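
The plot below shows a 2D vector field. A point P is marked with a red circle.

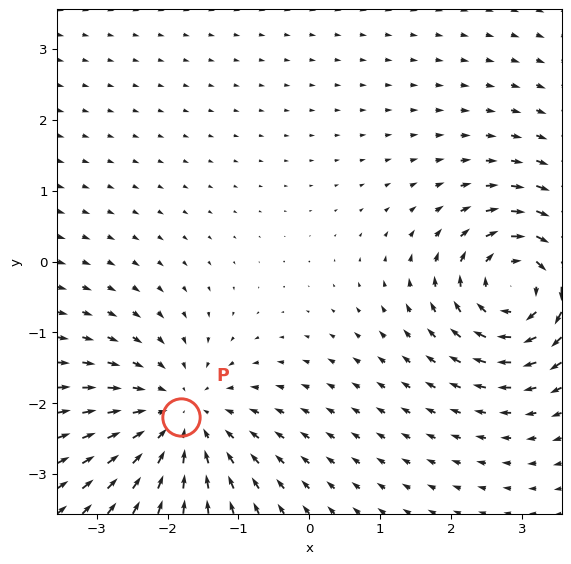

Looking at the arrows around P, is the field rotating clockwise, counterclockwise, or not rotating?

Near P at (-1.8, -2.2) the arrows show no circulation. The curl there is ≈0.

not rotating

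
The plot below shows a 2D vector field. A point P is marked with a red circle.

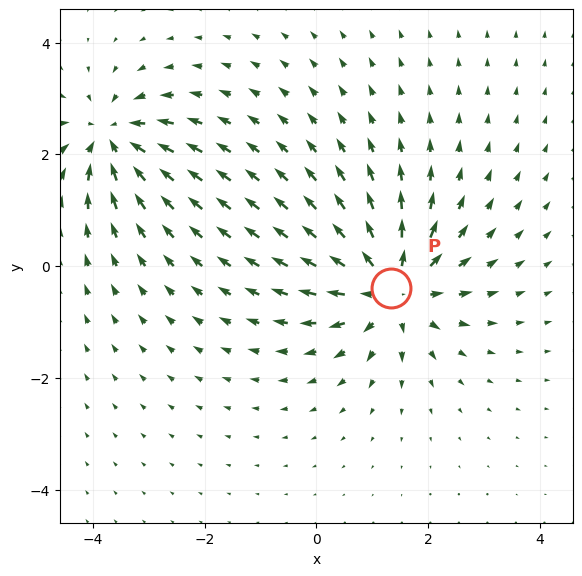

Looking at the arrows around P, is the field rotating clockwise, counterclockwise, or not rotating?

not rotating

Near P at (1.3, -0.4) the arrows show no circulation. The curl there is ≈0.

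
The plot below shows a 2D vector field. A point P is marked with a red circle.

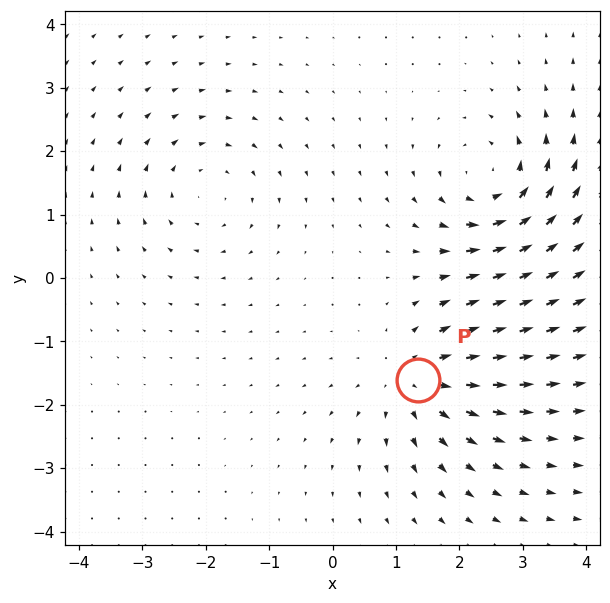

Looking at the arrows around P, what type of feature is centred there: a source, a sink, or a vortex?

At P (1.4, -1.6) the arrows spread outward. Divergence about +5, curl ≈0 — positive divergence with near-zero curl is a source.

source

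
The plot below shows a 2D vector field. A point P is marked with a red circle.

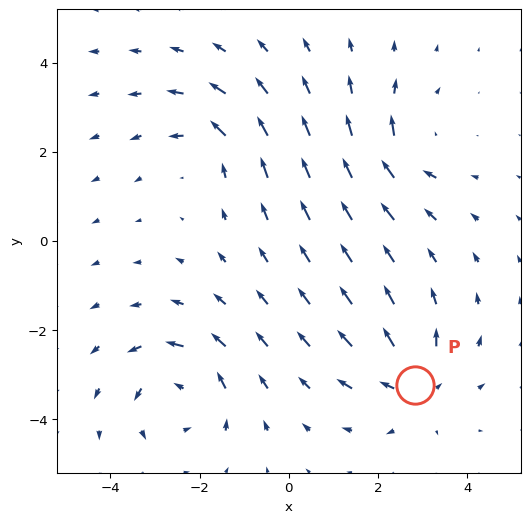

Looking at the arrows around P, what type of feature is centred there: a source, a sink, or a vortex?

source

At P (2.8, -3.2) the arrows spread outward. Divergence about +4, curl ≈0 — positive divergence with near-zero curl is a source.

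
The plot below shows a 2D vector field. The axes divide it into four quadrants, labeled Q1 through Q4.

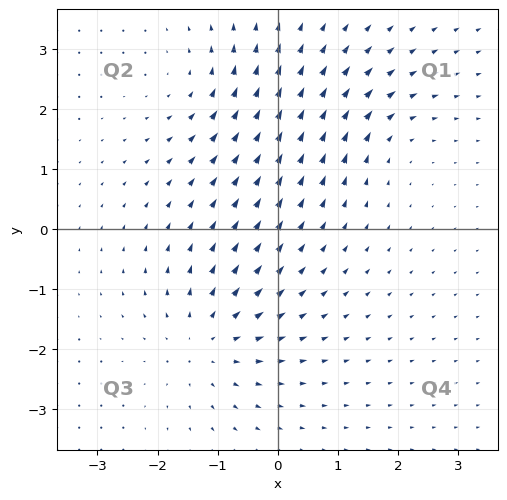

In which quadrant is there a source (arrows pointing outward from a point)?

The source sits at approximately (-1.2, -1.9), which lies in quadrant Q3. The divergence there is about +5, positive as expected for a source.

Q3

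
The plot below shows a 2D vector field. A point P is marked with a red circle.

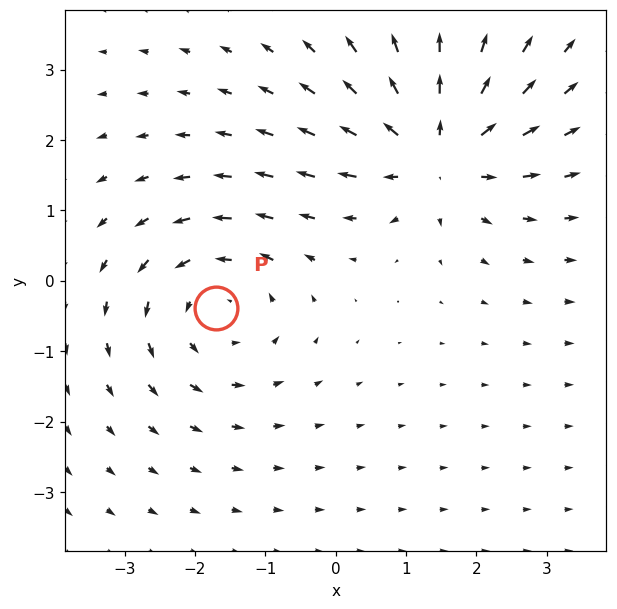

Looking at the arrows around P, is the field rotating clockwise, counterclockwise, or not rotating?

counterclockwise

Near P at (-1.7, -0.4) the arrows circulate counterclockwise. The curl (z-component) there is about +4; positive curl means counterclockwise rotation.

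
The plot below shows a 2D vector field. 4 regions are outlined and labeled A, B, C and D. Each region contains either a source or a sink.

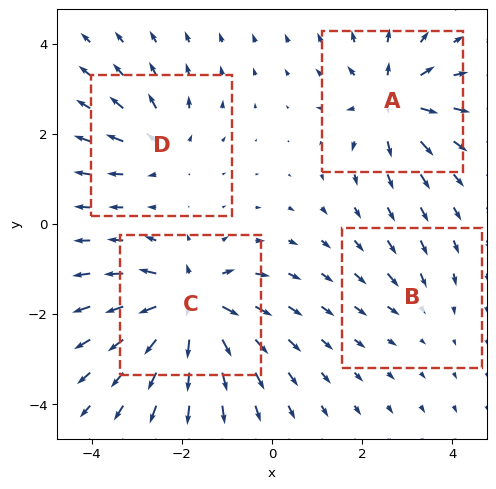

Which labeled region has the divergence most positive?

C

Divergence at each region's feature centre — A: about +6, B: about -2, C: about +9, D: about +4. Region C is most positive.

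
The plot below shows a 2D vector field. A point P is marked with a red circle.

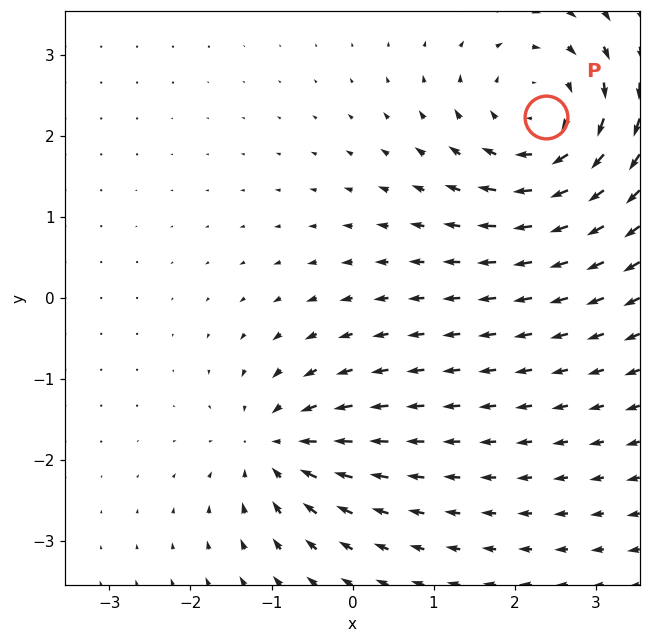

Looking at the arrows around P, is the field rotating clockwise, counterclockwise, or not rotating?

Near P at (2.4, 2.2) the arrows circulate clockwise. The curl (z-component) there is about -4; negative curl means clockwise rotation.

clockwise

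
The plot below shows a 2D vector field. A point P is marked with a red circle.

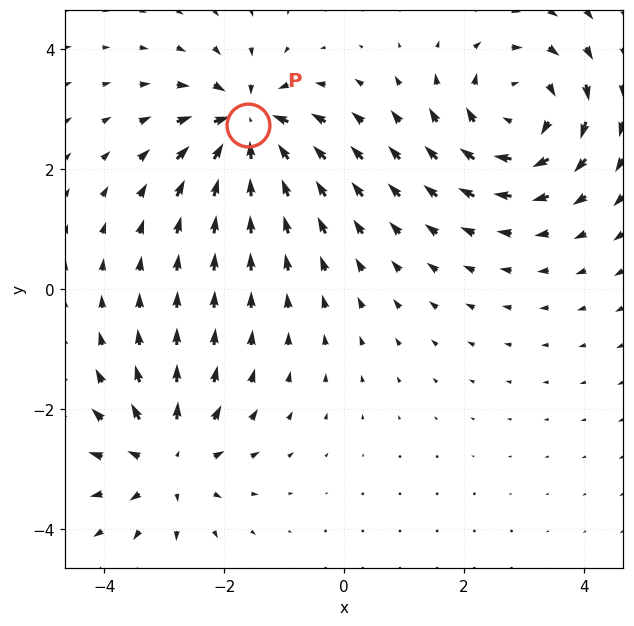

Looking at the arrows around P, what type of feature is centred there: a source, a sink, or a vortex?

sink

At P (-1.6, 2.7) the arrows converge inward. Divergence about -6, curl ≈0 — negative divergence with near-zero curl is a sink.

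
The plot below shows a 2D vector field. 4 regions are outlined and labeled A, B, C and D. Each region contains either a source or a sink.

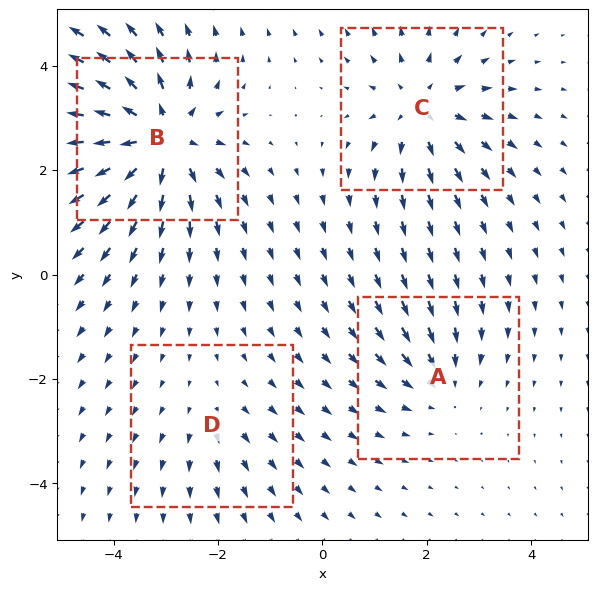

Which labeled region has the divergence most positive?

B

Divergence at each region's feature centre — A: about -3, B: about +8, C: about +5, D: about +2. Region B is most positive.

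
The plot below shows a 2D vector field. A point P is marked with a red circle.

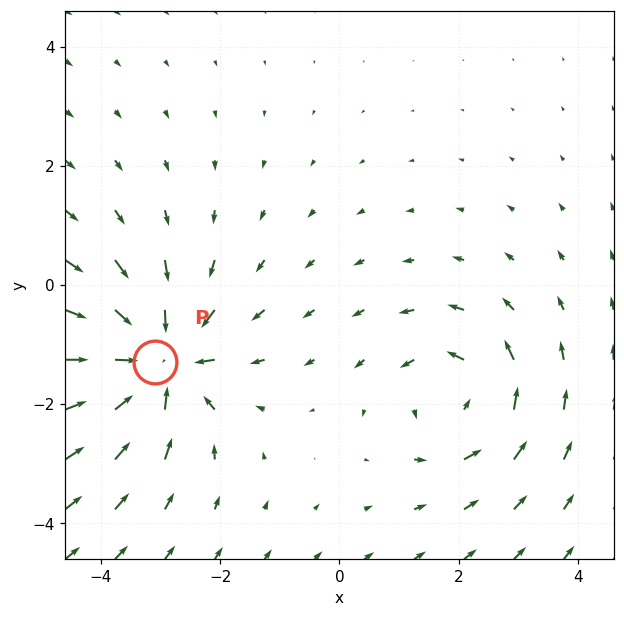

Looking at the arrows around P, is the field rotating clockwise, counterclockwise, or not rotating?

Near P at (-3.1, -1.3) the arrows show no circulation. The curl there is ≈0.

not rotating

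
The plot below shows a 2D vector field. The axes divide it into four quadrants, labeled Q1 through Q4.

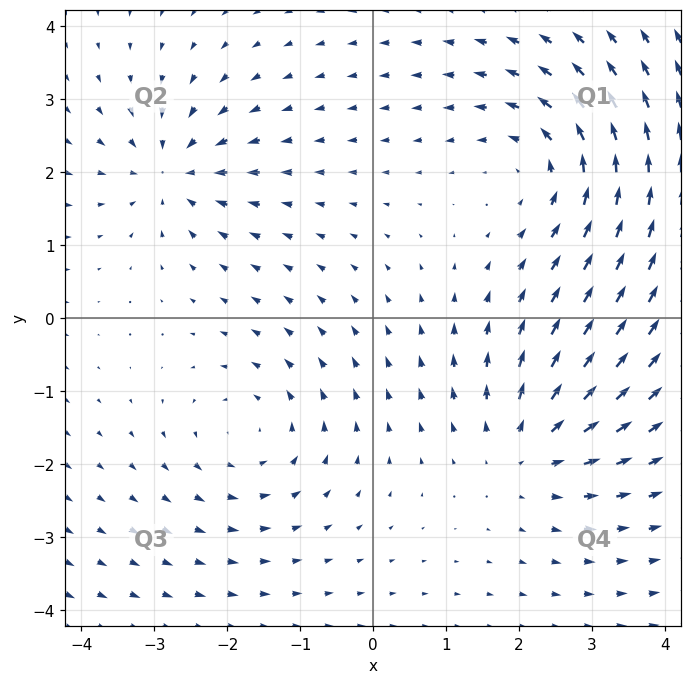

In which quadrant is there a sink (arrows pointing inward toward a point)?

Q2

The sink sits at approximately (-2.8, 2.0), which lies in quadrant Q2. The divergence there is about -5, negative as expected for a sink.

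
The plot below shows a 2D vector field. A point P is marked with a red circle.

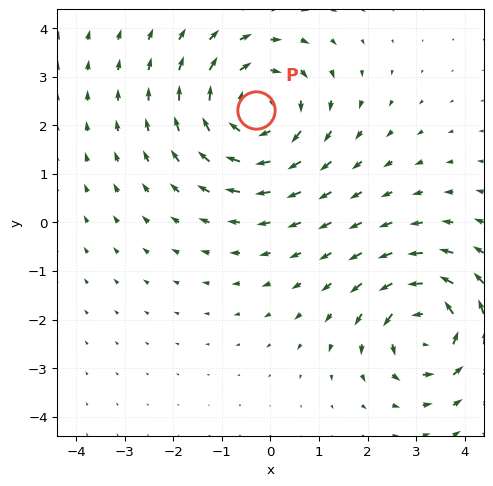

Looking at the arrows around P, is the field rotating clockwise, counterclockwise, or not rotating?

clockwise

Near P at (-0.3, 2.3) the arrows circulate clockwise. The curl (z-component) there is about -3; negative curl means clockwise rotation.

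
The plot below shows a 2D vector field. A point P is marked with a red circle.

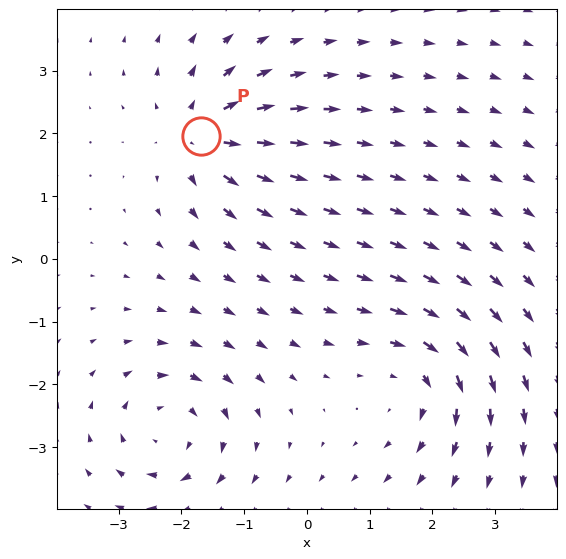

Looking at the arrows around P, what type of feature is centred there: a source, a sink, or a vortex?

source

At P (-1.7, 2.0) the arrows spread outward. Divergence about +5, curl ≈0 — positive divergence with near-zero curl is a source.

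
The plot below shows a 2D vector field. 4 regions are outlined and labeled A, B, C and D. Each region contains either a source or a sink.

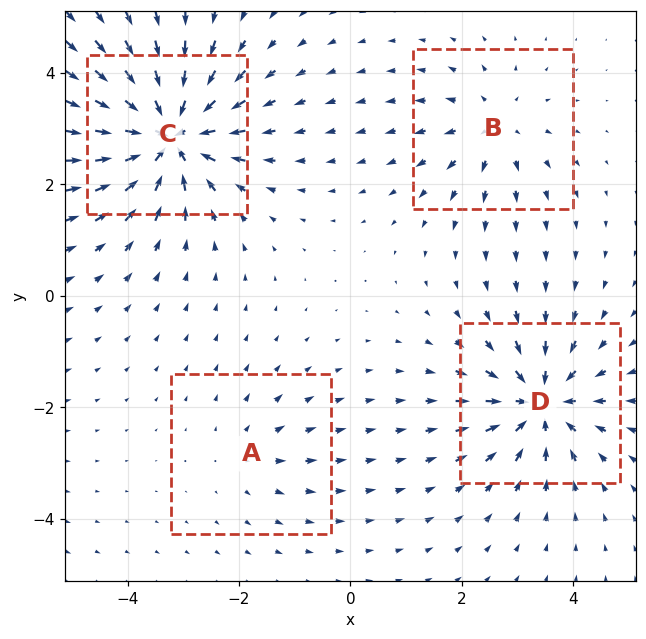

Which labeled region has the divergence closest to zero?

A

Divergence at each region's feature centre — A: about +2, B: about +4, C: about -9, D: about -6. Region A is closest to zero.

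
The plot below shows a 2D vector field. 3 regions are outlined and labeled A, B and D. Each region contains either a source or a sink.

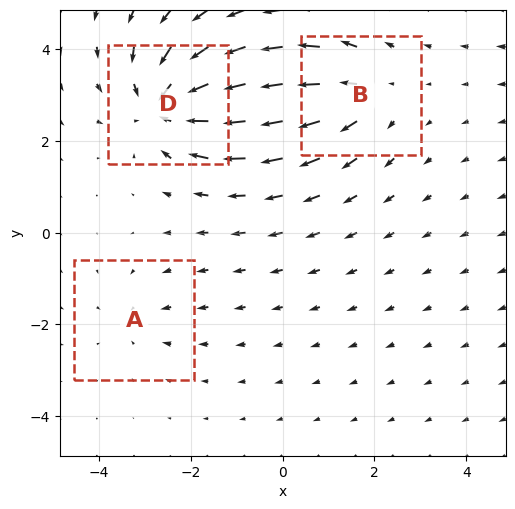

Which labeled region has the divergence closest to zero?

A

Divergence at each region's feature centre — A: about -2, B: about +3, D: about -5. Region A is closest to zero.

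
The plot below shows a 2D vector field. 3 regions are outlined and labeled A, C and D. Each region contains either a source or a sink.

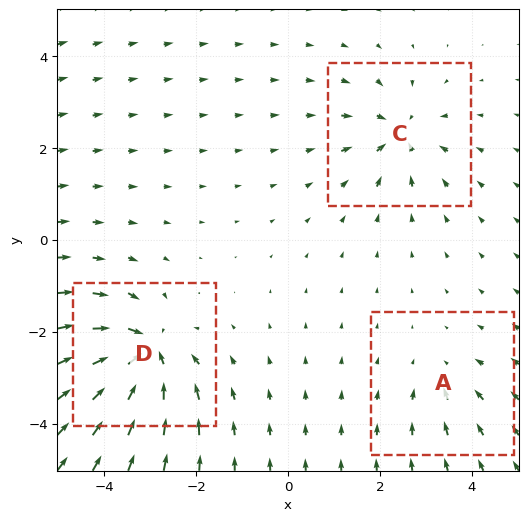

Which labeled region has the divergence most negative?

D

Divergence at each region's feature centre — A: about -2, C: about -4, D: about -6. Region D is most negative.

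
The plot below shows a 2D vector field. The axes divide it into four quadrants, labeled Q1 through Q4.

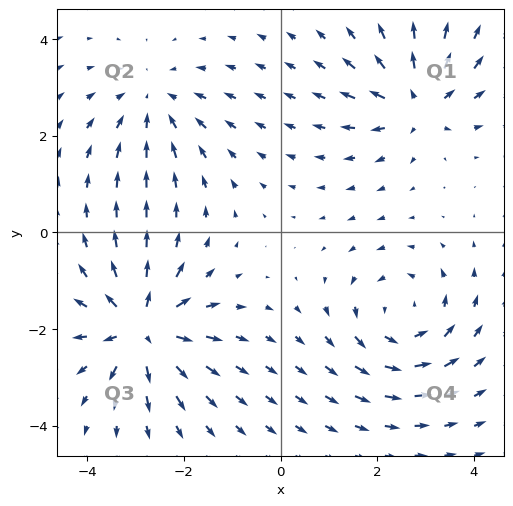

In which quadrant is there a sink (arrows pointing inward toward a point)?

Q2

The sink sits at approximately (-2.6, 2.7), which lies in quadrant Q2. The divergence there is about -3, negative as expected for a sink.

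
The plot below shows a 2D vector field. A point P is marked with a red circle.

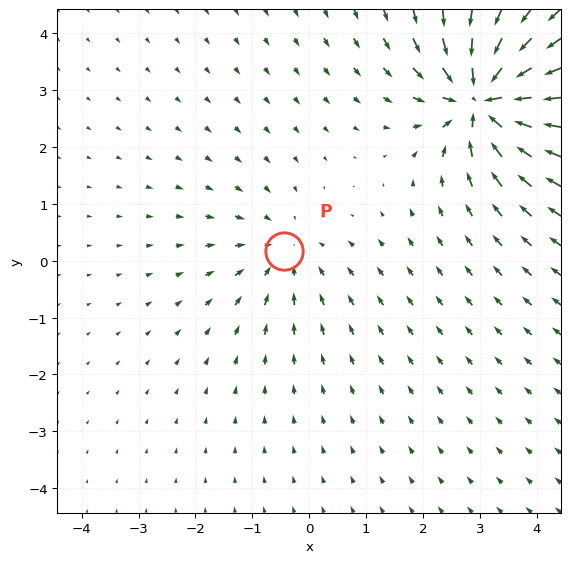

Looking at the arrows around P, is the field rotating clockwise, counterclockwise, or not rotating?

Near P at (-0.4, 0.2) the arrows show no circulation. The curl there is ≈0.

not rotating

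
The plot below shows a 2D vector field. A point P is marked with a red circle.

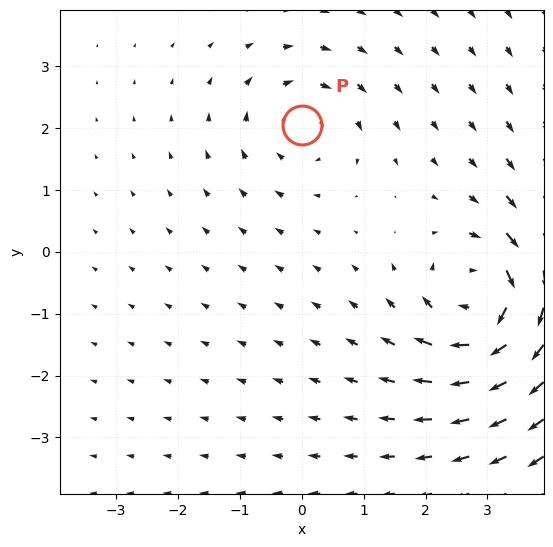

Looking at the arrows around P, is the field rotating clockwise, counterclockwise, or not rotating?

clockwise

Near P at (-0.0, 2.0) the arrows circulate clockwise. The curl (z-component) there is about -3; negative curl means clockwise rotation.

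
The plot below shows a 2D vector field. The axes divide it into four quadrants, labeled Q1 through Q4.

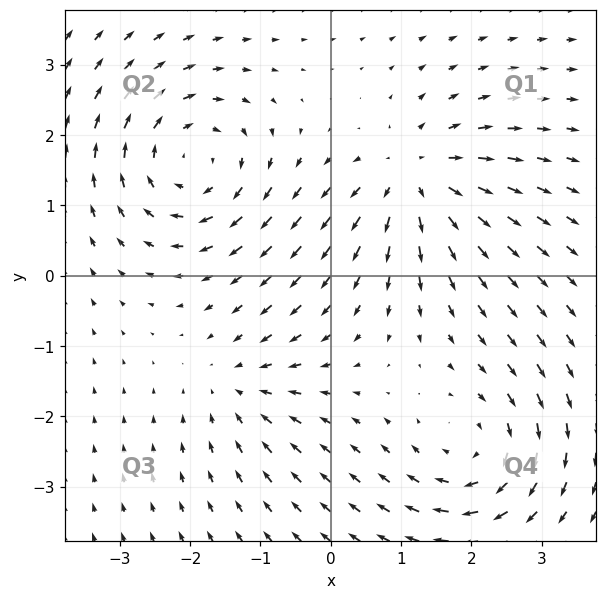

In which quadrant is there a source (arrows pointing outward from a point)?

Q1

The source sits at approximately (1.2, 1.4), which lies in quadrant Q1. The divergence there is about +5, positive as expected for a source.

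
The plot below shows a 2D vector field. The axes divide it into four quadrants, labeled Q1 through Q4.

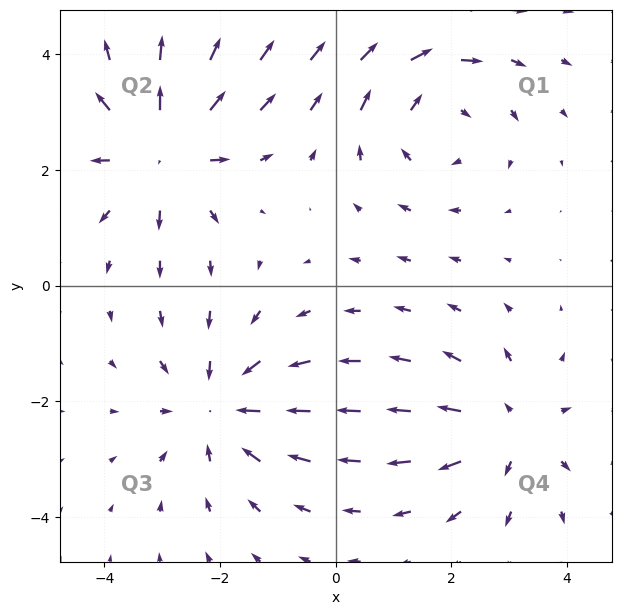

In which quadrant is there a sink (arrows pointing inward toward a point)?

Q3

The sink sits at approximately (-2.0, -2.1), which lies in quadrant Q3. The divergence there is about -4, negative as expected for a sink.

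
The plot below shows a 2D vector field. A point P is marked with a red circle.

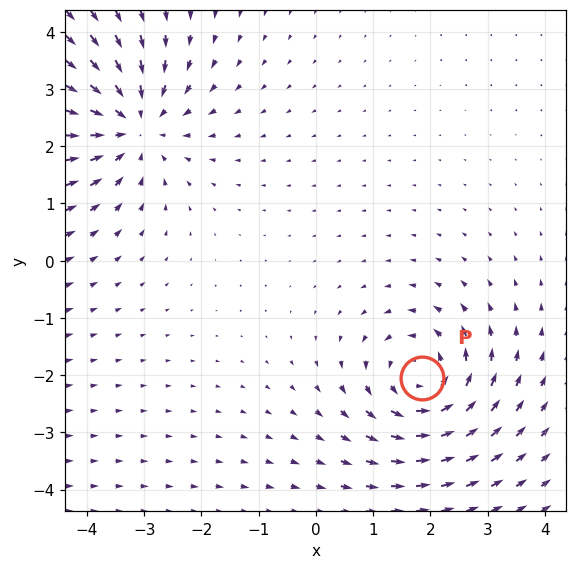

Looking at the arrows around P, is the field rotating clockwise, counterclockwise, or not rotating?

counterclockwise

Near P at (1.8, -2.1) the arrows circulate counterclockwise. The curl (z-component) there is about +5; positive curl means counterclockwise rotation.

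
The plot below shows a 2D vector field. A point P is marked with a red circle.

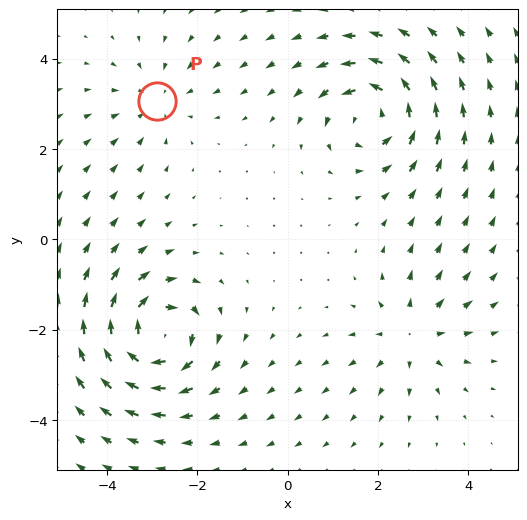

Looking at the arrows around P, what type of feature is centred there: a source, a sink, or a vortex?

sink

At P (-2.9, 3.1) the arrows converge inward. Divergence about -3, curl ≈0 — negative divergence with near-zero curl is a sink.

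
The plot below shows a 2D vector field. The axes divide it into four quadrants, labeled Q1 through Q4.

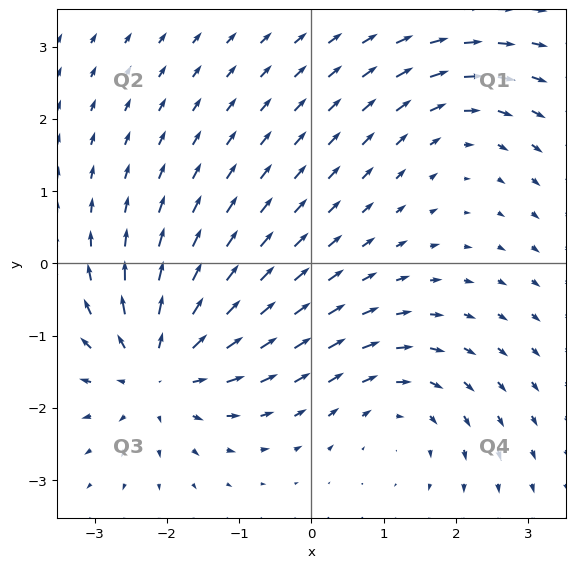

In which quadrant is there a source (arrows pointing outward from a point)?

The source sits at approximately (-2.1, -1.5), which lies in quadrant Q3. The divergence there is about +5, positive as expected for a source.

Q3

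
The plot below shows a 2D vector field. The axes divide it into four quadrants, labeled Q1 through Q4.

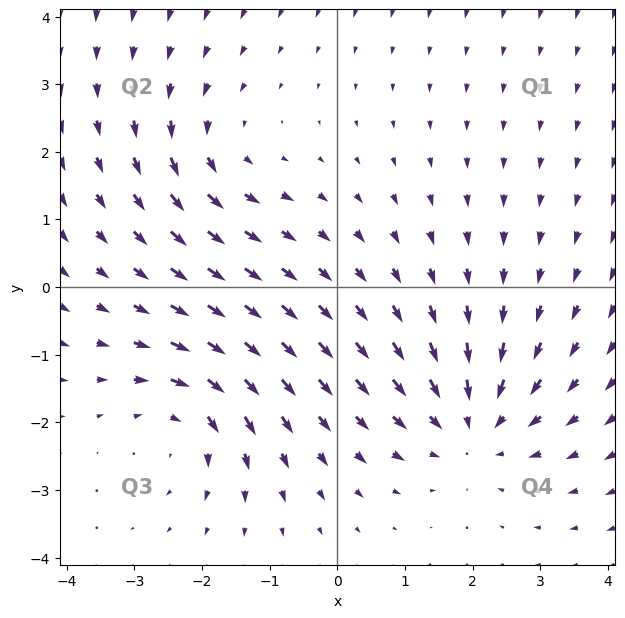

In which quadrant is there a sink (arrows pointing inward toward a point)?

Q4

The sink sits at approximately (2.0, -2.0), which lies in quadrant Q4. The divergence there is about -4, negative as expected for a sink.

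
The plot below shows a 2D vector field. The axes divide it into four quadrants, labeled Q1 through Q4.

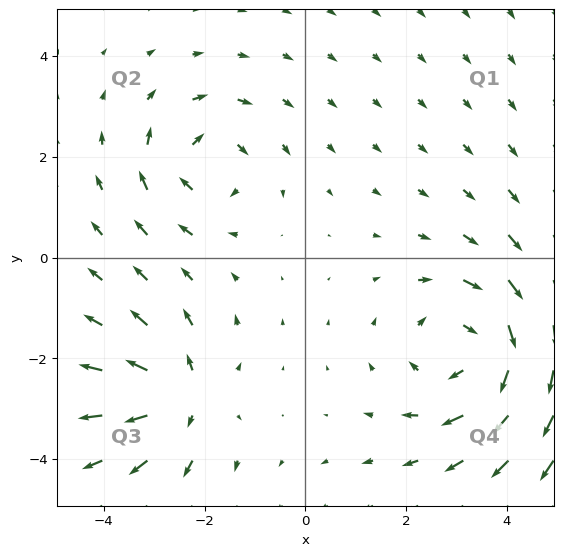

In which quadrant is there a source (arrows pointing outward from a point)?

Q3

The source sits at approximately (-2.4, -2.8), which lies in quadrant Q3. The divergence there is about +4, positive as expected for a source.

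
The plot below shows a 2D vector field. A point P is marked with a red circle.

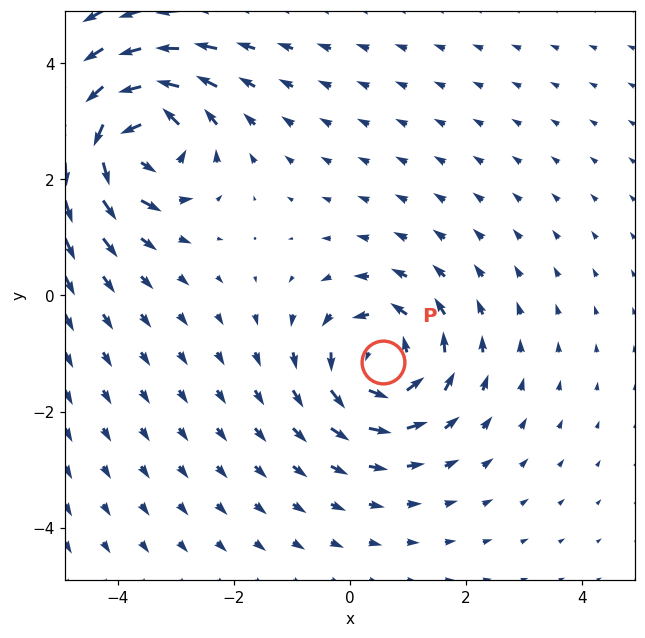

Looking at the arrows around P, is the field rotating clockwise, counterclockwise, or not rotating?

Near P at (0.6, -1.1) the arrows circulate counterclockwise. The curl (z-component) there is about +3; positive curl means counterclockwise rotation.

counterclockwise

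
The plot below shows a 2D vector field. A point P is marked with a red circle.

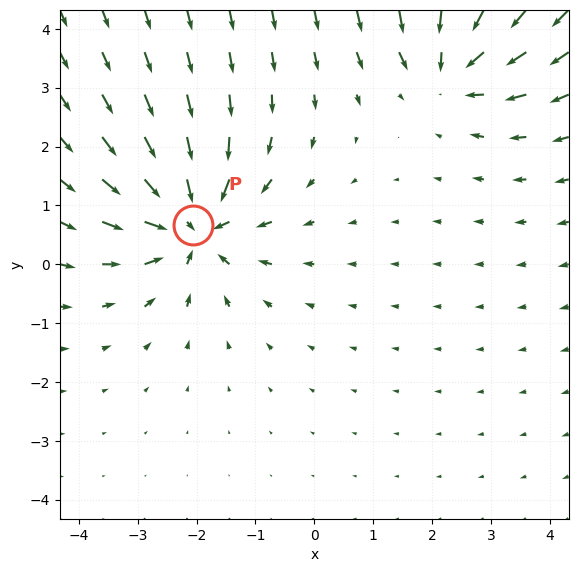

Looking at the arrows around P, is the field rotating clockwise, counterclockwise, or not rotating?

not rotating

Near P at (-2.1, 0.7) the arrows show no circulation. The curl there is ≈0.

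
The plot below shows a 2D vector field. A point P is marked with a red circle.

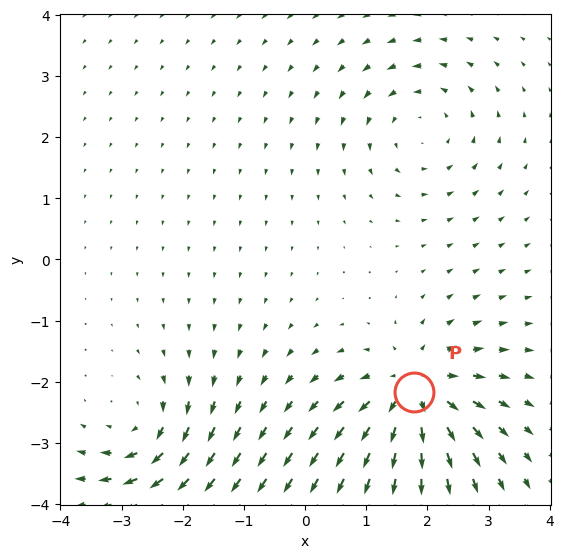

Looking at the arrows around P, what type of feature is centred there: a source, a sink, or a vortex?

At P (1.8, -2.2) the arrows spread outward. Divergence about +6, curl ≈0 — positive divergence with near-zero curl is a source.

source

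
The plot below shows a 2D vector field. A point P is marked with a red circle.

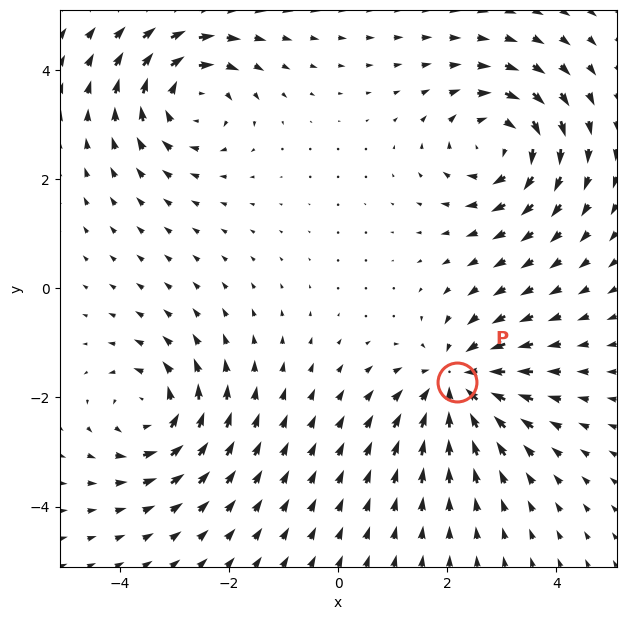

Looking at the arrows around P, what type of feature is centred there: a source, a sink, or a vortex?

At P (2.2, -1.7) the arrows converge inward. Divergence about -5, curl ≈0 — negative divergence with near-zero curl is a sink.

sink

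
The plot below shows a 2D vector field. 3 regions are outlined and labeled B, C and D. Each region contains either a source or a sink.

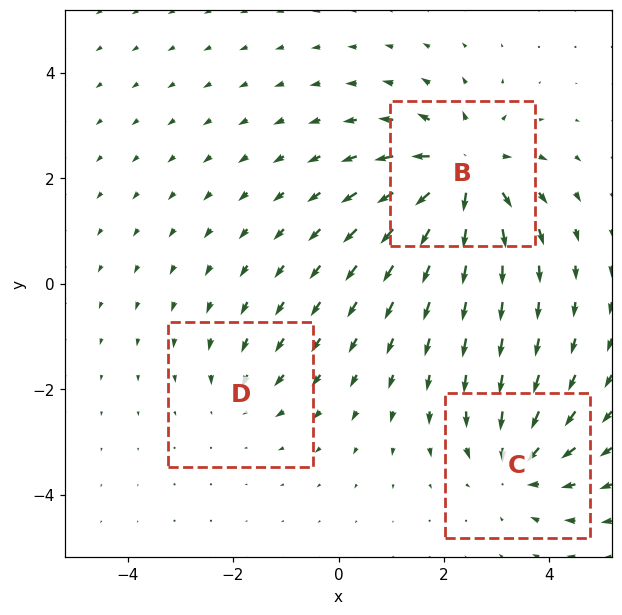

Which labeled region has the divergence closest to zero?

D

Divergence at each region's feature centre — B: about +5, C: about -4, D: about -2. Region D is closest to zero.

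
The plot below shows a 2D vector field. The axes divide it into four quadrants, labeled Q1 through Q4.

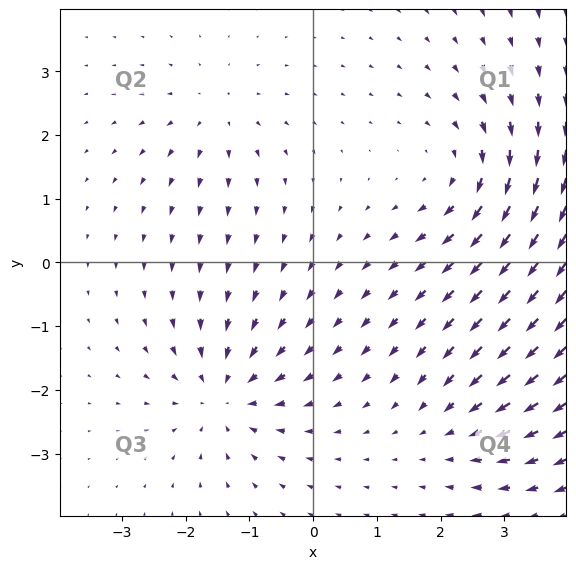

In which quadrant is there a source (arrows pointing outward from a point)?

The source sits at approximately (-1.5, 2.3), which lies in quadrant Q2. The divergence there is about +3, positive as expected for a source.

Q2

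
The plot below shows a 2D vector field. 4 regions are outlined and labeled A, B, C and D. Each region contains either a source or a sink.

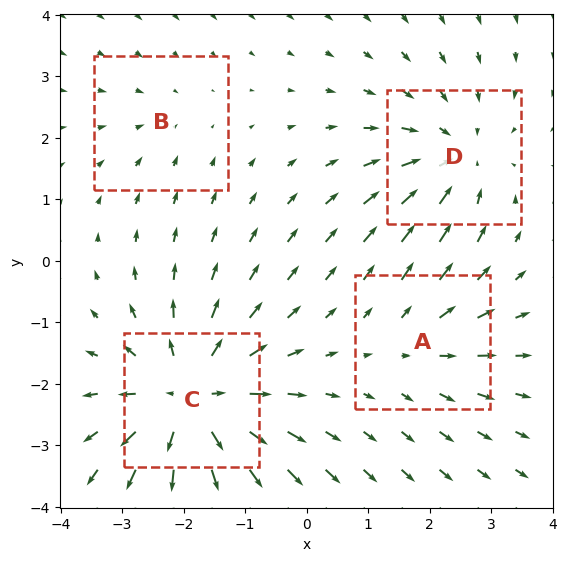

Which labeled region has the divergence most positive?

Divergence at each region's feature centre — A: about +3, B: about -2, C: about +6, D: about -4. Region C is most positive.

C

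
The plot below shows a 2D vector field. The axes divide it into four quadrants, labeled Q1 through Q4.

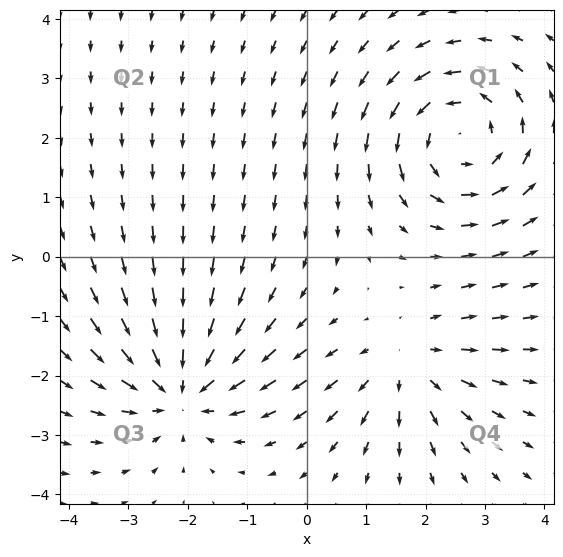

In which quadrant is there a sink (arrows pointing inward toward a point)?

The sink sits at approximately (-2.1, -2.2), which lies in quadrant Q3. The divergence there is about -4, negative as expected for a sink.

Q3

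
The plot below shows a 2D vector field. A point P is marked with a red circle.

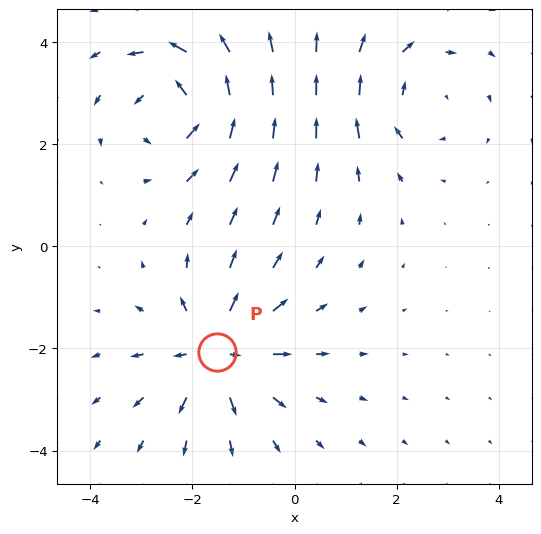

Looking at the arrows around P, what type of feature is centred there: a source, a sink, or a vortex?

source

At P (-1.5, -2.1) the arrows spread outward. Divergence about +5, curl ≈0 — positive divergence with near-zero curl is a source.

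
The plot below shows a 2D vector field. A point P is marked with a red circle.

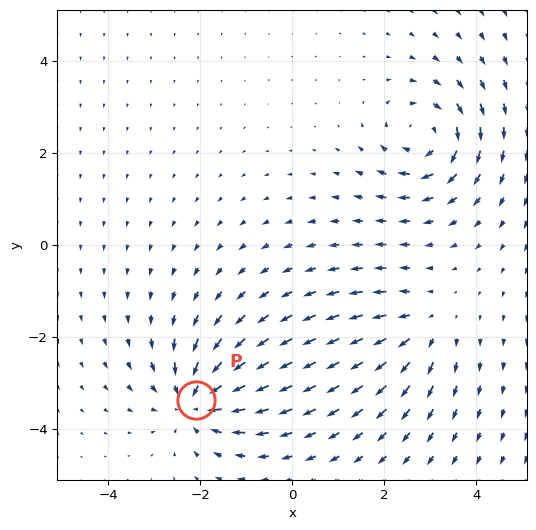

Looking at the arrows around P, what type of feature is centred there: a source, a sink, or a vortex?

At P (-2.1, -3.4) the arrows converge inward. Divergence about -5, curl ≈0 — negative divergence with near-zero curl is a sink.

sink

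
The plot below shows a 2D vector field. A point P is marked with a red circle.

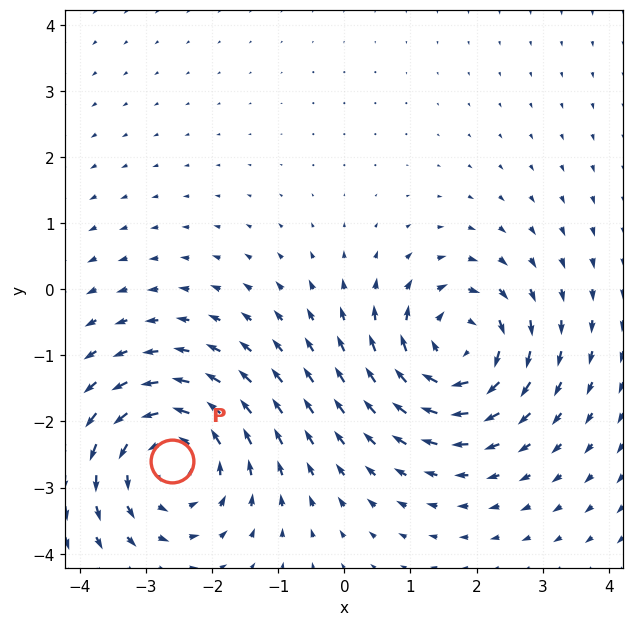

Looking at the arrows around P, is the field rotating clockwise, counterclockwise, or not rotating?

counterclockwise

Near P at (-2.6, -2.6) the arrows circulate counterclockwise. The curl (z-component) there is about +4; positive curl means counterclockwise rotation.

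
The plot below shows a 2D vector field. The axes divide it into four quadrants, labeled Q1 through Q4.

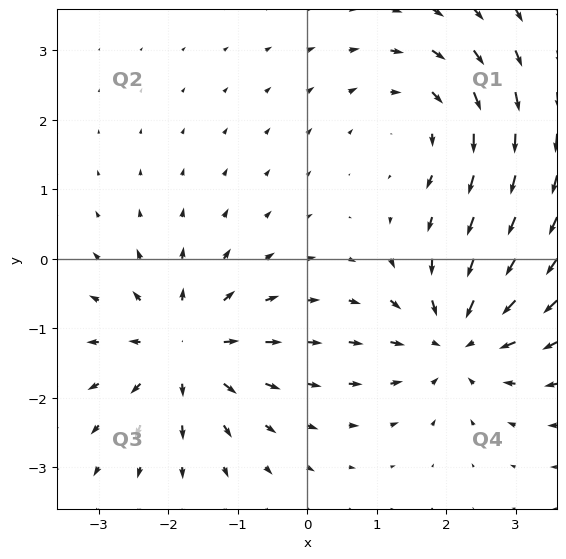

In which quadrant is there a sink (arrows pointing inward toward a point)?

Q4

The sink sits at approximately (2.2, -1.2), which lies in quadrant Q4. The divergence there is about -5, negative as expected for a sink.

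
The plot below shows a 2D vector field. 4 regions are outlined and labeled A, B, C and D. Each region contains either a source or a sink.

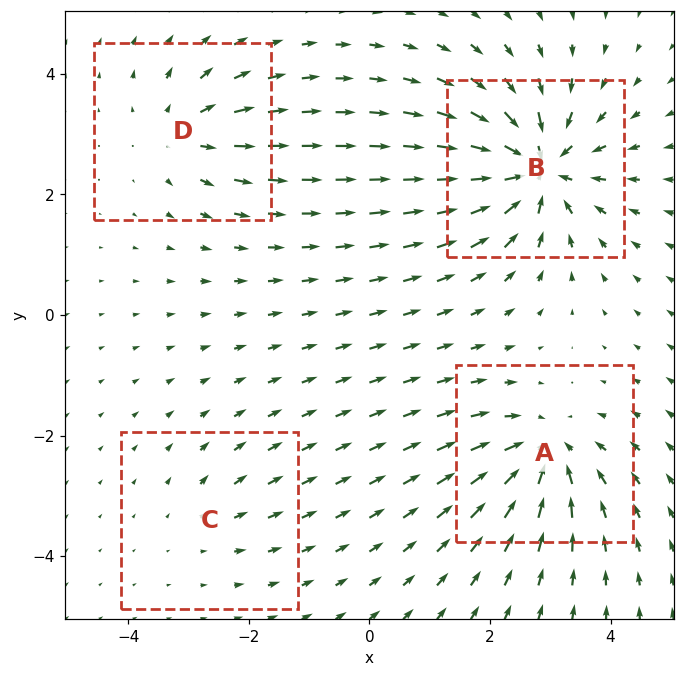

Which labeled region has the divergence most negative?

Divergence at each region's feature centre — A: about -6, B: about -9, C: about +2, D: about +4. Region B is most negative.

B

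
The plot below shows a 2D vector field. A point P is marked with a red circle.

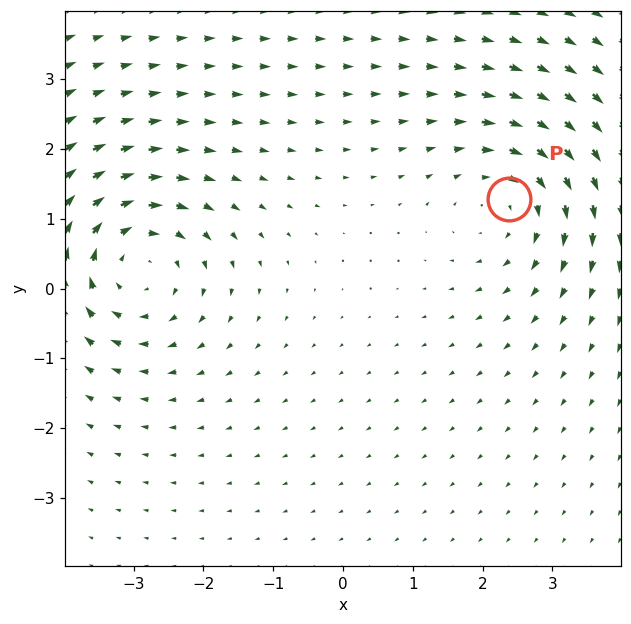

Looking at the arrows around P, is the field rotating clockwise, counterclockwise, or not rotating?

Near P at (2.4, 1.3) the arrows circulate clockwise. The curl (z-component) there is about -4; negative curl means clockwise rotation.

clockwise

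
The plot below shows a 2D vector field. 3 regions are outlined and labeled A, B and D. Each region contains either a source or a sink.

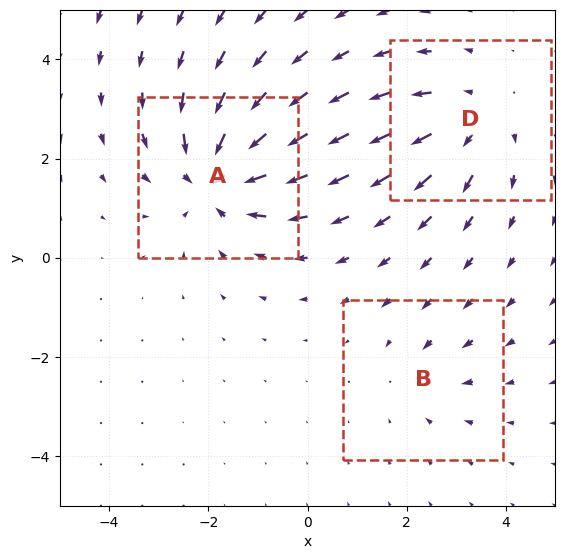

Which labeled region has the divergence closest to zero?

Divergence at each region's feature centre — A: about -5, B: about -2, D: about +3. Region B is closest to zero.

B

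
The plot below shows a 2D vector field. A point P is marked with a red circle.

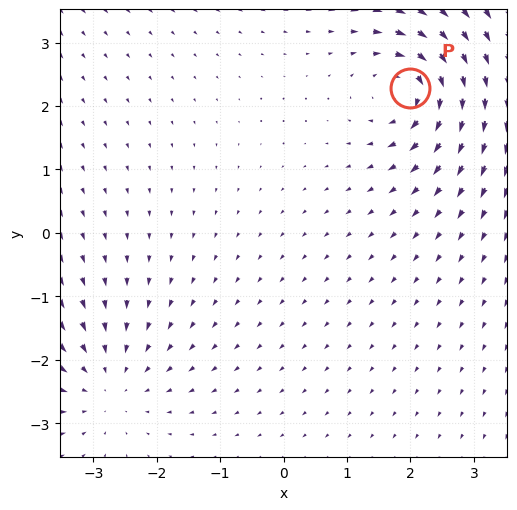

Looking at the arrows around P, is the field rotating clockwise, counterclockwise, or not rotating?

clockwise

Near P at (2.0, 2.3) the arrows circulate clockwise. The curl (z-component) there is about -4; negative curl means clockwise rotation.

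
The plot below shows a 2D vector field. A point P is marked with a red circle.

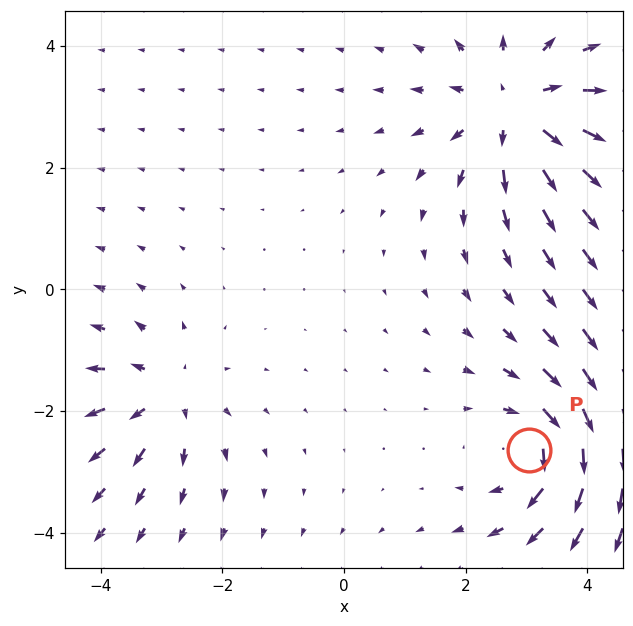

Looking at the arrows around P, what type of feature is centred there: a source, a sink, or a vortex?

At P (3.0, -2.6) the arrows circulate clockwise. Divergence ≈0, curl about -5 — near-zero divergence with nonzero curl is a vortex.

vortex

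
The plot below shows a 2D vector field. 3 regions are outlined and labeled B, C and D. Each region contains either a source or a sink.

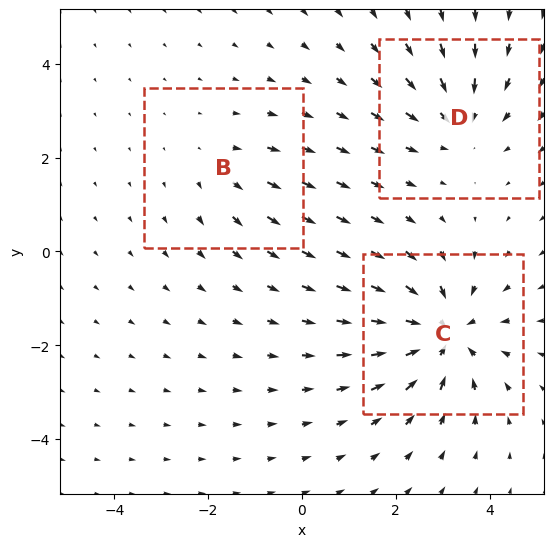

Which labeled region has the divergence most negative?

C

Divergence at each region's feature centre — B: about +2, C: about -4, D: about -3. Region C is most negative.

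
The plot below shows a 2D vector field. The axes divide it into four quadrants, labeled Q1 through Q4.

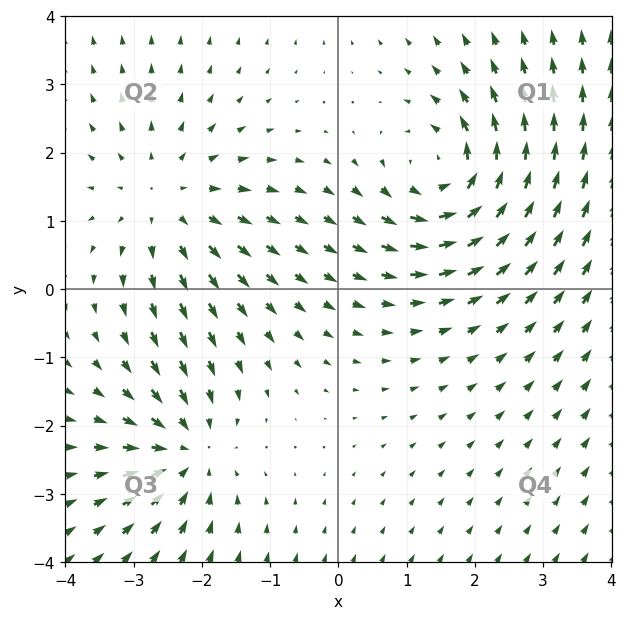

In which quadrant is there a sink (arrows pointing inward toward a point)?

Q3

The sink sits at approximately (-2.2, -2.4), which lies in quadrant Q3. The divergence there is about -3, negative as expected for a sink.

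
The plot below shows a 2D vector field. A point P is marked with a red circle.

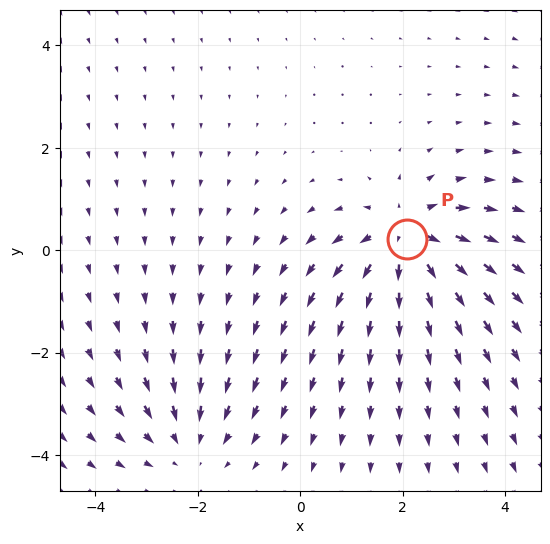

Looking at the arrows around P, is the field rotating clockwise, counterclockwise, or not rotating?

Near P at (2.1, 0.2) the arrows show no circulation. The curl there is ≈0.

not rotating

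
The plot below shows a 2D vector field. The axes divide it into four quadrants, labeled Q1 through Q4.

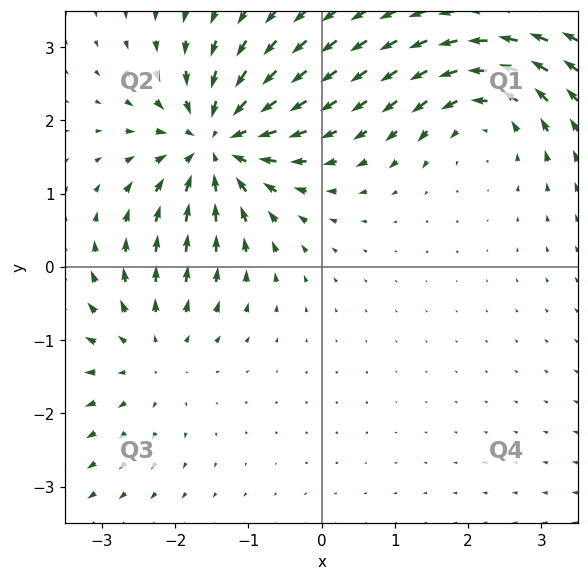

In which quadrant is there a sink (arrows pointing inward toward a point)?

Q2

The sink sits at approximately (-1.4, 1.7), which lies in quadrant Q2. The divergence there is about -7, negative as expected for a sink.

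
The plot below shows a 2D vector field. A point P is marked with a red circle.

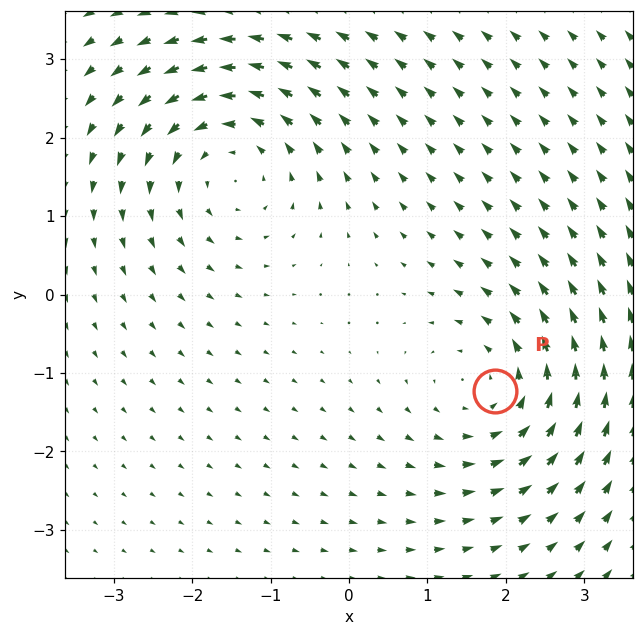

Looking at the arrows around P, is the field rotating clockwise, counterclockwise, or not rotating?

Near P at (1.9, -1.2) the arrows circulate counterclockwise. The curl (z-component) there is about +3; positive curl means counterclockwise rotation.

counterclockwise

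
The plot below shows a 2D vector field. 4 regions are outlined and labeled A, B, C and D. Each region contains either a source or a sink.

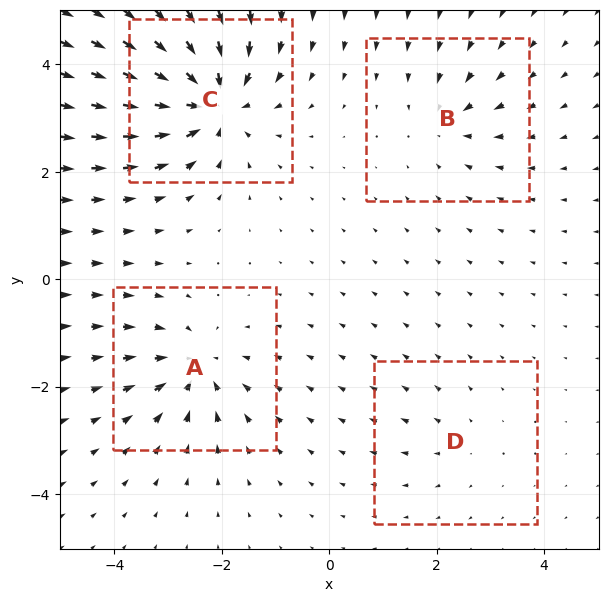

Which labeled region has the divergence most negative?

Divergence at each region's feature centre — A: about -5, B: about -4, C: about -8, D: about +2. Region C is most negative.

C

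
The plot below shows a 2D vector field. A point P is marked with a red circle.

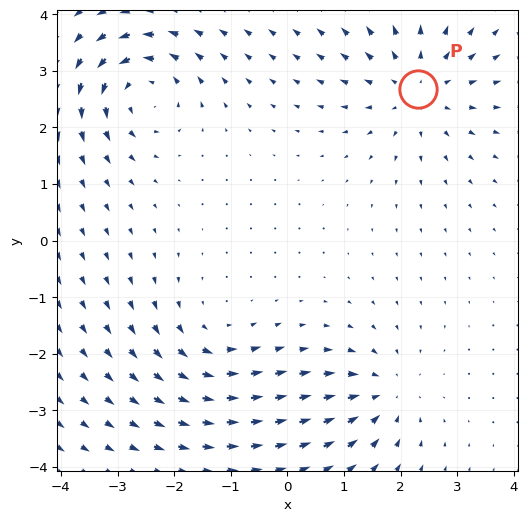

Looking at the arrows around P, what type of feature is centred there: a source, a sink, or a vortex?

At P (2.3, 2.7) the arrows spread outward. Divergence about +5, curl ≈0 — positive divergence with near-zero curl is a source.

source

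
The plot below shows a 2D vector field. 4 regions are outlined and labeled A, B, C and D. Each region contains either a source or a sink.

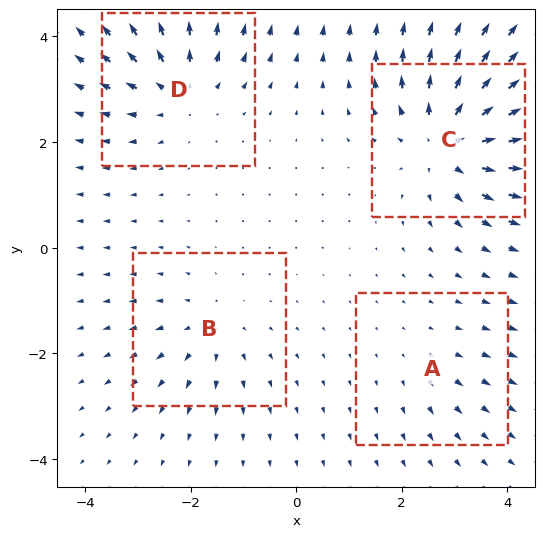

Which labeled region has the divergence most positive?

C

Divergence at each region's feature centre — A: about +2, B: about +3, C: about +7, D: about +5. Region C is most positive.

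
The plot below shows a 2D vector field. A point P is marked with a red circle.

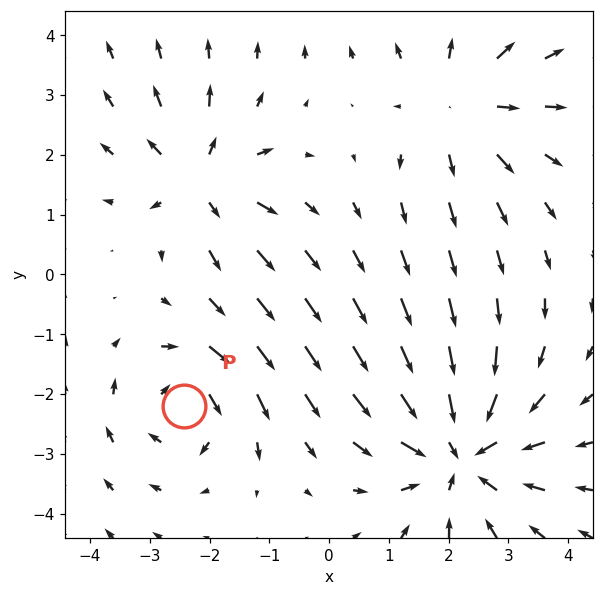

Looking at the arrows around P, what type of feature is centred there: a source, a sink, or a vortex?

vortex

At P (-2.4, -2.2) the arrows circulate clockwise. Divergence ≈0, curl about -3 — near-zero divergence with nonzero curl is a vortex.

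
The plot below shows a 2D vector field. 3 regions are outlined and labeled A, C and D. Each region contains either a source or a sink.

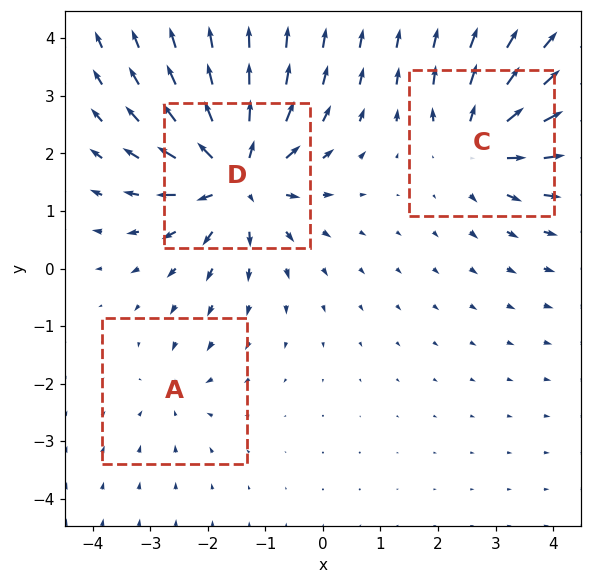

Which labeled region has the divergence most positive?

Divergence at each region's feature centre — A: about -2, C: about +4, D: about +6. Region D is most positive.

D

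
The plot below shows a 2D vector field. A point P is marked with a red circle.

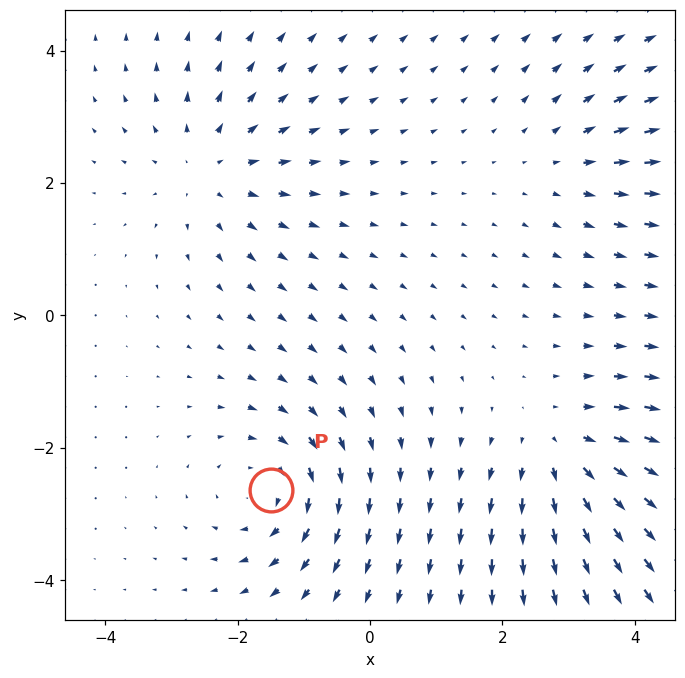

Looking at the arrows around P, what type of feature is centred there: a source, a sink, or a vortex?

At P (-1.5, -2.6) the arrows circulate clockwise. Divergence ≈0, curl about -5 — near-zero divergence with nonzero curl is a vortex.

vortex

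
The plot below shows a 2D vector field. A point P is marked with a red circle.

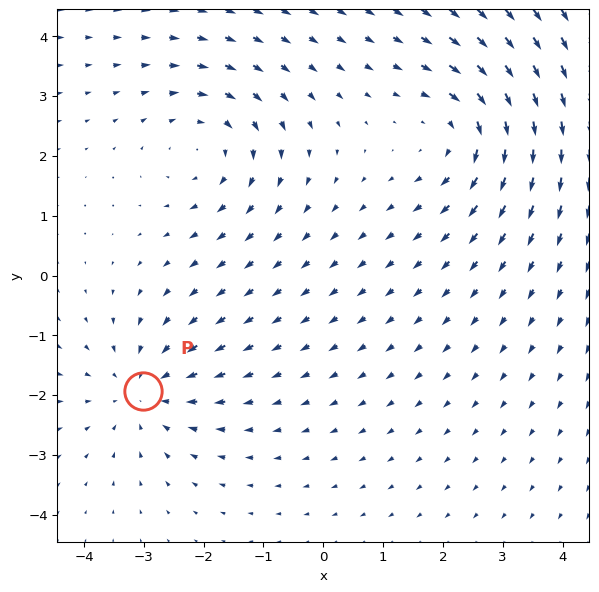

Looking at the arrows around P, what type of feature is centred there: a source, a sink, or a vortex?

sink

At P (-3.0, -1.9) the arrows converge inward. Divergence about -4, curl ≈0 — negative divergence with near-zero curl is a sink.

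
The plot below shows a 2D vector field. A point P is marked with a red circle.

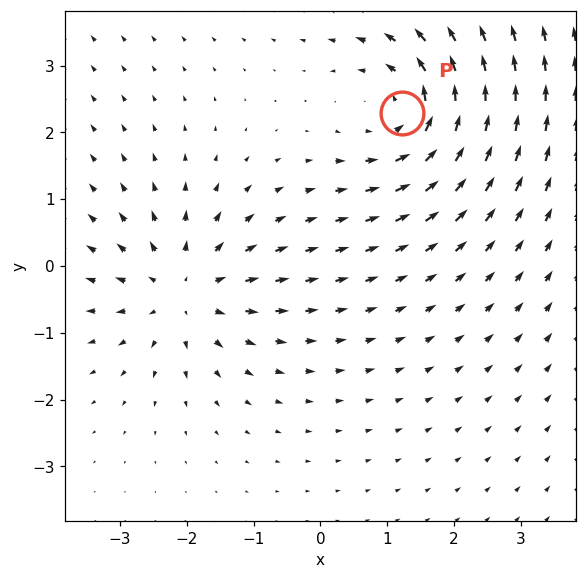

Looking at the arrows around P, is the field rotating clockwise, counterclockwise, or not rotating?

counterclockwise

Near P at (1.2, 2.3) the arrows circulate counterclockwise. The curl (z-component) there is about +5; positive curl means counterclockwise rotation.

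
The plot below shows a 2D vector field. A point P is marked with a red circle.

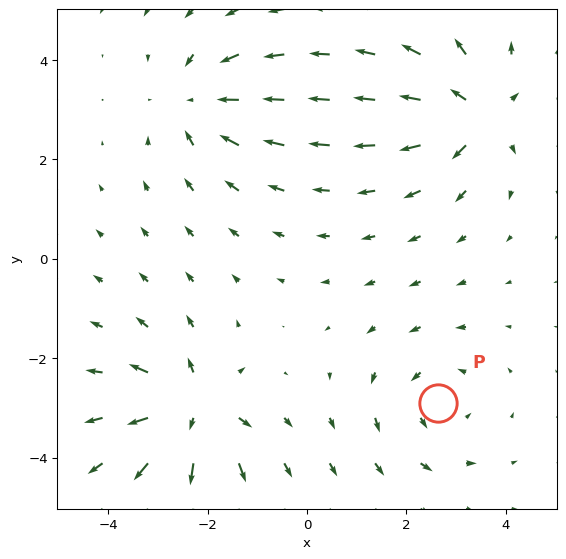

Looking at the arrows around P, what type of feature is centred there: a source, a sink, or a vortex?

At P (2.6, -2.9) the arrows circulate counterclockwise. Divergence ≈0, curl about +3 — near-zero divergence with nonzero curl is a vortex.

vortex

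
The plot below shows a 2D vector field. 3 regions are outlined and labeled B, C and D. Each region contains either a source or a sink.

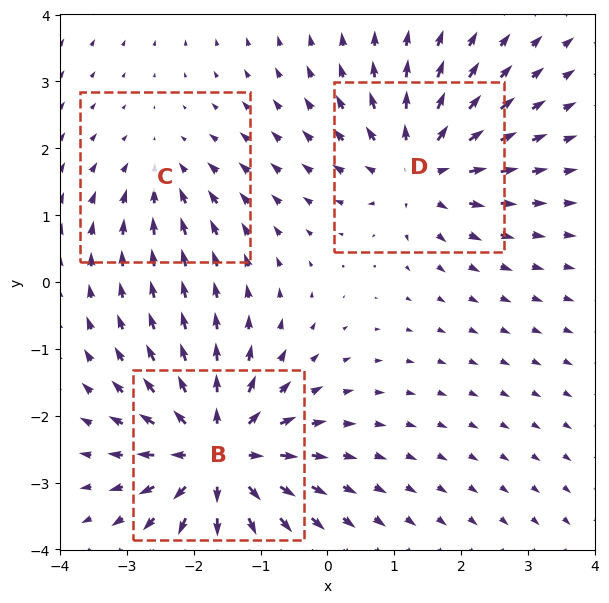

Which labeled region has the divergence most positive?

B

Divergence at each region's feature centre — B: about +5, C: about -2, D: about +4. Region B is most positive.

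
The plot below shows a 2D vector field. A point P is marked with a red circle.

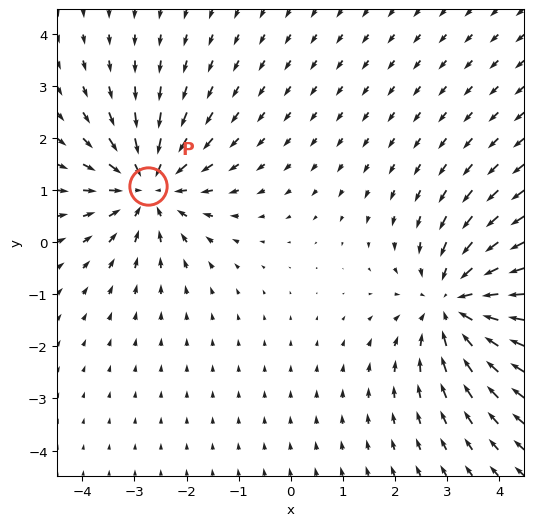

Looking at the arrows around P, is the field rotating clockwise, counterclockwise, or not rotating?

Near P at (-2.7, 1.1) the arrows show no circulation. The curl there is ≈0.

not rotating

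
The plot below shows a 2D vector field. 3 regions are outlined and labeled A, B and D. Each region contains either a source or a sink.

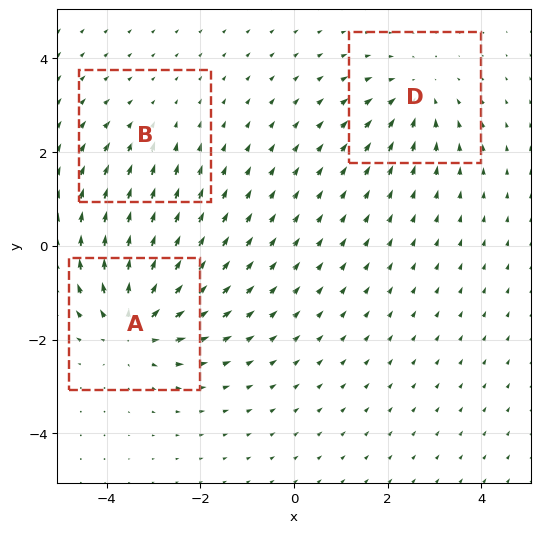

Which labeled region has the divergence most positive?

Divergence at each region's feature centre — A: about +5, B: about -2, D: about -3. Region A is most positive.

A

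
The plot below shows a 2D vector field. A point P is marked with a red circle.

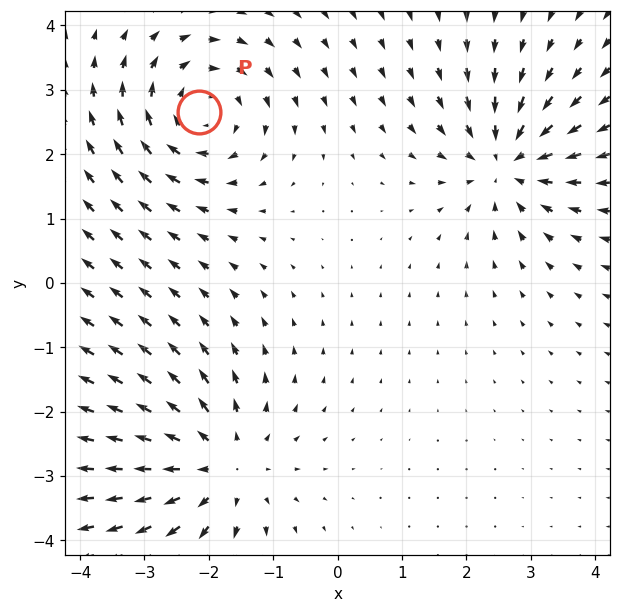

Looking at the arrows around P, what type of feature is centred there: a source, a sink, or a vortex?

vortex

At P (-2.1, 2.7) the arrows circulate clockwise. Divergence ≈0, curl about -4 — near-zero divergence with nonzero curl is a vortex.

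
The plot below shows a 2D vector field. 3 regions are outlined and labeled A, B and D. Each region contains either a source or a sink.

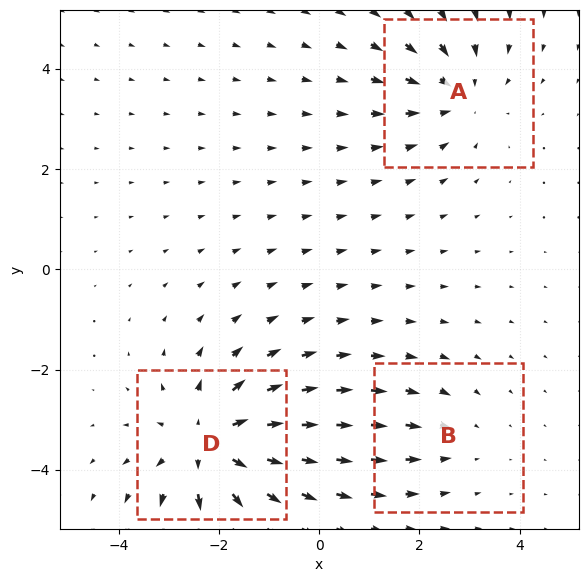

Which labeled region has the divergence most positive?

D

Divergence at each region's feature centre — A: about -3, B: about -2, D: about +4. Region D is most positive.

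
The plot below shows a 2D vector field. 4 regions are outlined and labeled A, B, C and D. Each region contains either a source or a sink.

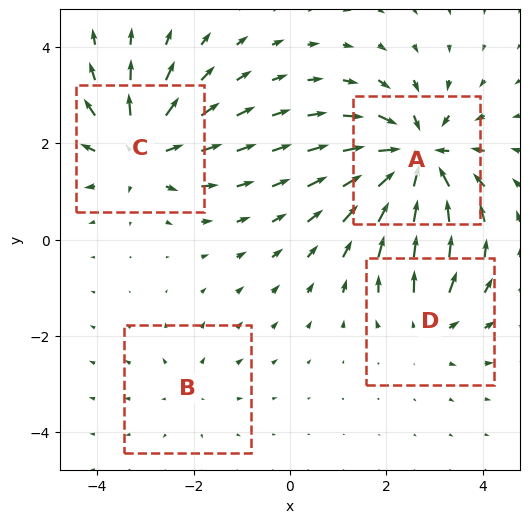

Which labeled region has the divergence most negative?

A

Divergence at each region's feature centre — A: about -7, B: about +2, C: about +5, D: about +4. Region A is most negative.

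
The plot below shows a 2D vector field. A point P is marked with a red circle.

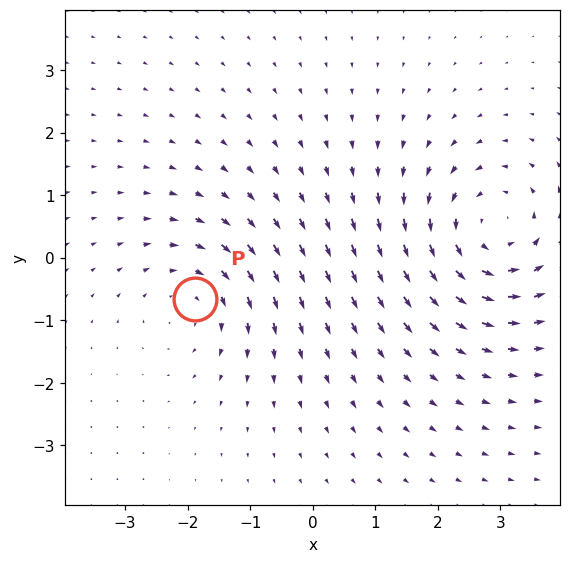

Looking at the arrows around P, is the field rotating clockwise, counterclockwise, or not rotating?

Near P at (-1.9, -0.7) the arrows circulate clockwise. The curl (z-component) there is about -3; negative curl means clockwise rotation.

clockwise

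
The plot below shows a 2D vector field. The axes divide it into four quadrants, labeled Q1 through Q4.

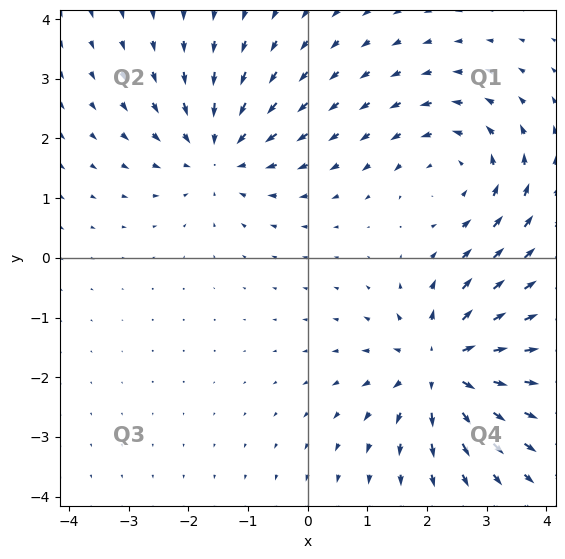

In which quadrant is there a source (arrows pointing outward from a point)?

The source sits at approximately (2.3, -1.8), which lies in quadrant Q4. The divergence there is about +5, positive as expected for a source.

Q4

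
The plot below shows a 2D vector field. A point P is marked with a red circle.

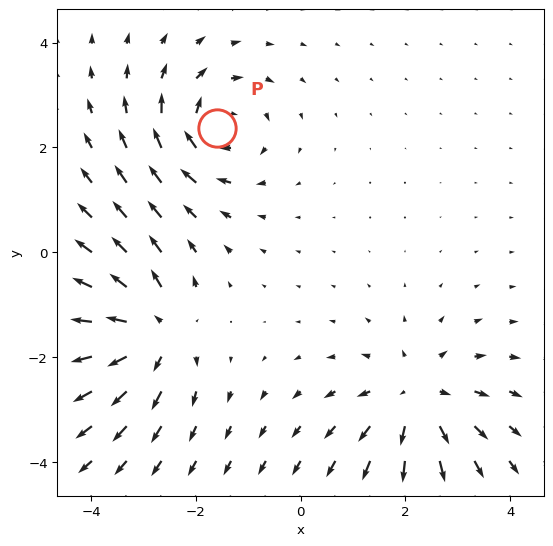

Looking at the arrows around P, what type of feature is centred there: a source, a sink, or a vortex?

At P (-1.6, 2.4) the arrows circulate clockwise. Divergence ≈0, curl about -5 — near-zero divergence with nonzero curl is a vortex.

vortex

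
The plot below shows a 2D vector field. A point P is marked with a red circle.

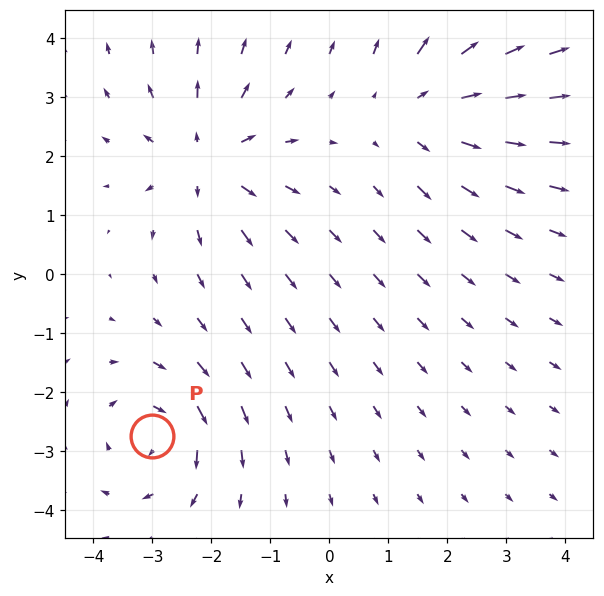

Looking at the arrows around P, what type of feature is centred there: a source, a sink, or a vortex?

At P (-3.0, -2.7) the arrows circulate clockwise. Divergence ≈0, curl about -5 — near-zero divergence with nonzero curl is a vortex.

vortex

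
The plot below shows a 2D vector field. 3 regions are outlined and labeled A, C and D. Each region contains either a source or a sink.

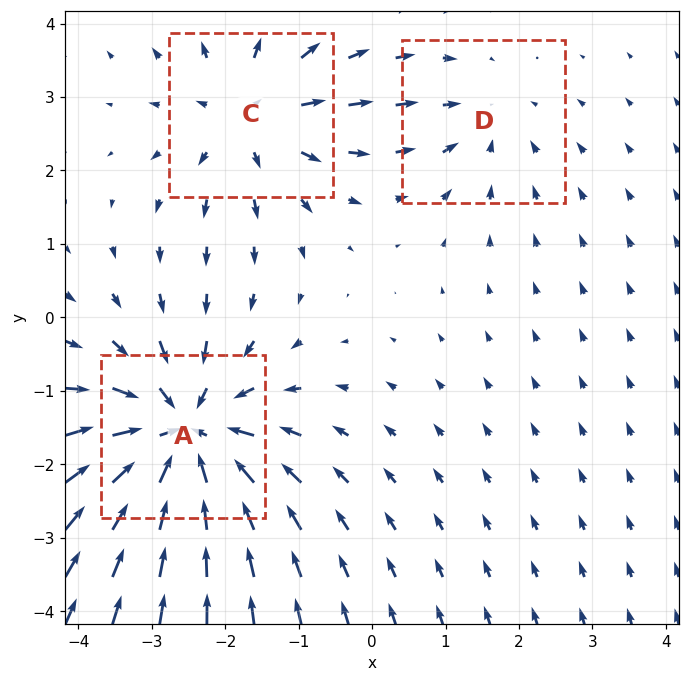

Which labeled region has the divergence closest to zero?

Divergence at each region's feature centre — A: about -5, C: about +3, D: about -2. Region D is closest to zero.

D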